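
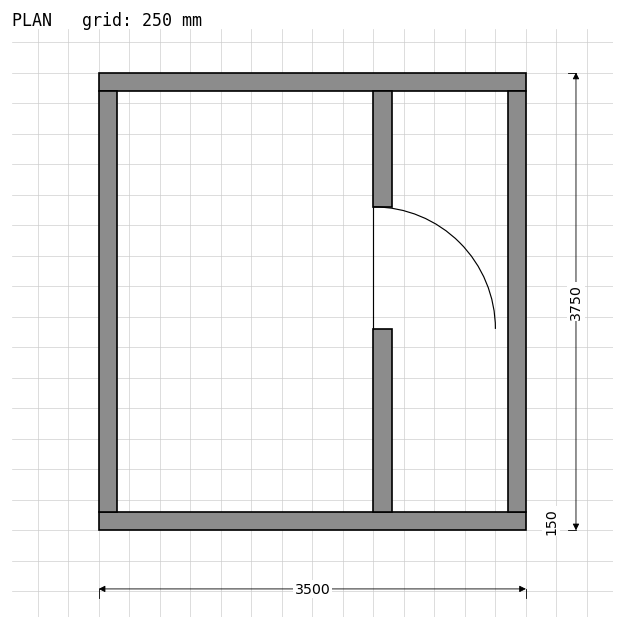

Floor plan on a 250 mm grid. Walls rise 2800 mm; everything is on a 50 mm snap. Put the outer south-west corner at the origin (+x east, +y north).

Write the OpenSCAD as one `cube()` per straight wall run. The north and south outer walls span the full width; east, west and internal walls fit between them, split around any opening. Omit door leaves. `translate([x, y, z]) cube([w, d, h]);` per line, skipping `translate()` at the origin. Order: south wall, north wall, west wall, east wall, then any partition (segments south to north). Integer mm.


cube([3500, 150, 2800]);
translate([0, 3600, 0]) cube([3500, 150, 2800]);
translate([0, 150, 0]) cube([150, 3450, 2800]);
translate([3350, 150, 0]) cube([150, 3450, 2800]);
translate([2250, 150, 0]) cube([150, 1500, 2800]);
translate([2250, 2650, 0]) cube([150, 950, 2800]);


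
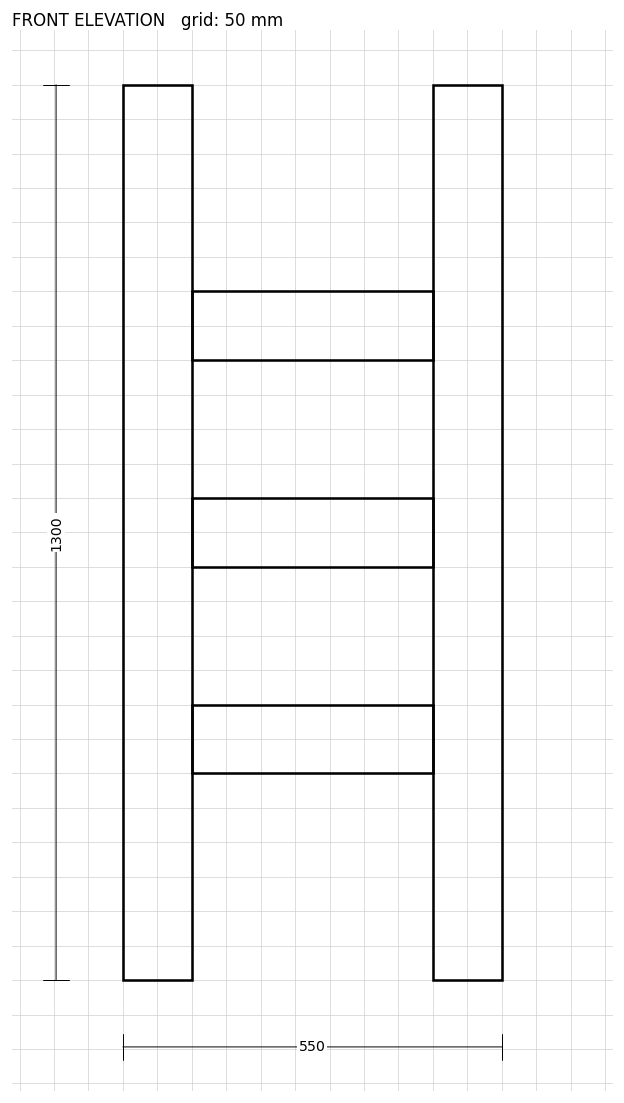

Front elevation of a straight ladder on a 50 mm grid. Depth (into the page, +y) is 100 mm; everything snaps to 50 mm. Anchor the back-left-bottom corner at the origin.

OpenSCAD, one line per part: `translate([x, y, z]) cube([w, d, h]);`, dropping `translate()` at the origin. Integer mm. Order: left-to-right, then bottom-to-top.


cube([100, 100, 1300]);
translate([100, 0, 300]) cube([350, 100, 100]);
translate([100, 0, 600]) cube([350, 100, 100]);
translate([100, 0, 900]) cube([350, 100, 100]);
translate([450, 0, 0]) cube([100, 100, 1300]);


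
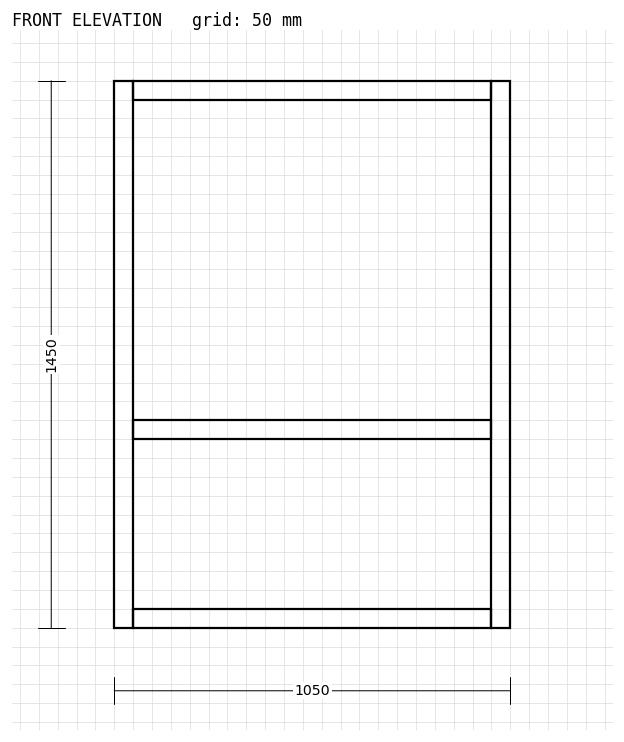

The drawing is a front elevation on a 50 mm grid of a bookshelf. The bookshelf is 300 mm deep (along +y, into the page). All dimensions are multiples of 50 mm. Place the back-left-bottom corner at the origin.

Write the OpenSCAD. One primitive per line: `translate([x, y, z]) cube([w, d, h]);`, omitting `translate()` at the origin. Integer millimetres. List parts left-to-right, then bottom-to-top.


cube([50, 300, 1450]);
translate([50, 0, 0]) cube([950, 300, 50]);
translate([50, 0, 500]) cube([950, 300, 50]);
translate([50, 0, 1400]) cube([950, 300, 50]);
translate([1000, 0, 0]) cube([50, 300, 1450]);


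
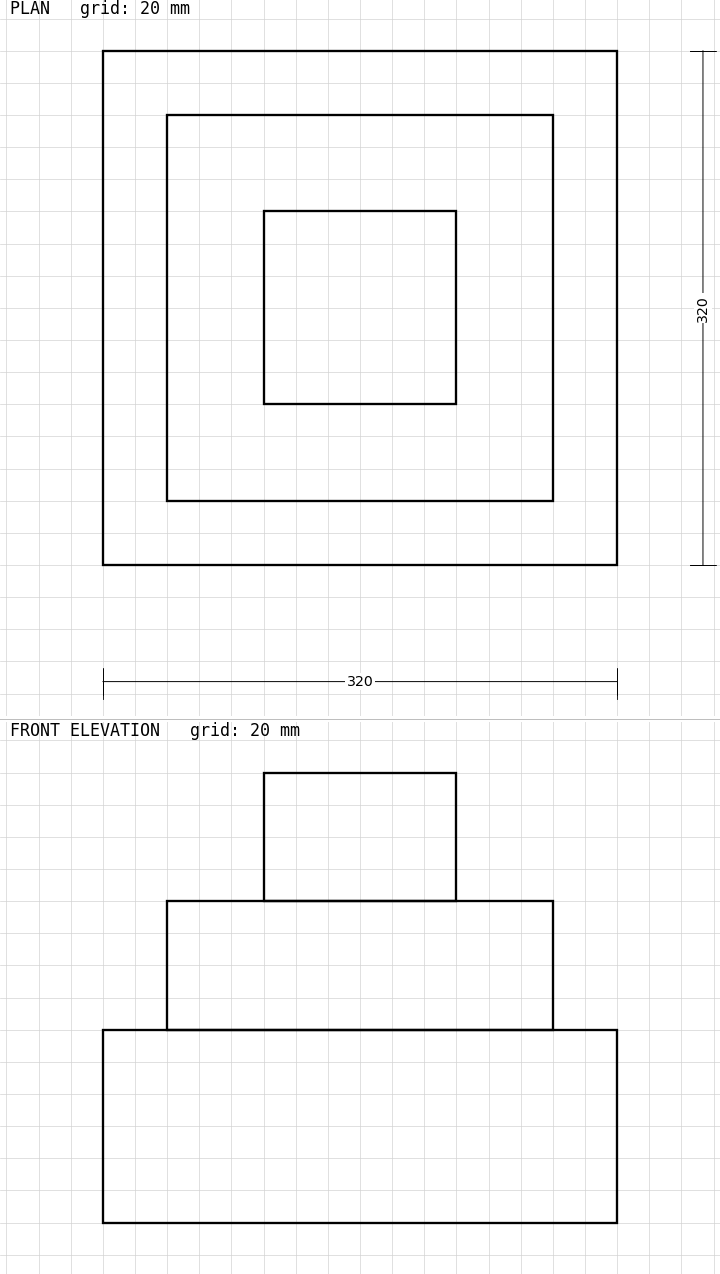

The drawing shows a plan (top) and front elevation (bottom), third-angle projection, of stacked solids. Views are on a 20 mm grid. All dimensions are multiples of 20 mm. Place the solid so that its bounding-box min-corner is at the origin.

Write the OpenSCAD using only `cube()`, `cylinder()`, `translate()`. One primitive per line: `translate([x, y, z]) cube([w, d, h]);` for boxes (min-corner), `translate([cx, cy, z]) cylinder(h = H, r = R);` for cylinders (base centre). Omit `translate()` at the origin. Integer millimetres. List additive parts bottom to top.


cube([320, 320, 120]);
translate([40, 40, 120]) cube([240, 240, 80]);
translate([100, 100, 200]) cube([120, 120, 80]);


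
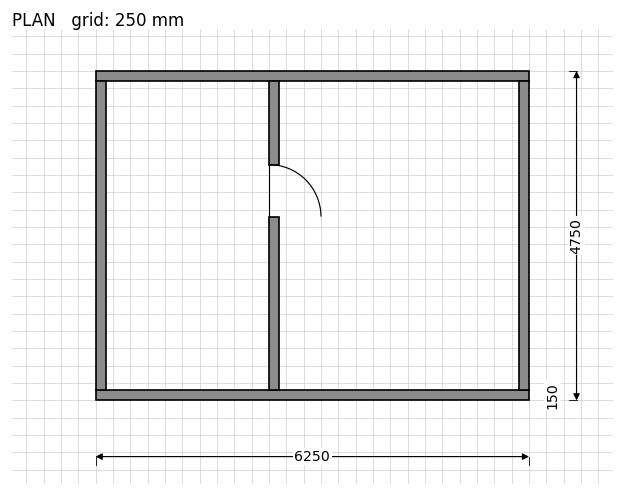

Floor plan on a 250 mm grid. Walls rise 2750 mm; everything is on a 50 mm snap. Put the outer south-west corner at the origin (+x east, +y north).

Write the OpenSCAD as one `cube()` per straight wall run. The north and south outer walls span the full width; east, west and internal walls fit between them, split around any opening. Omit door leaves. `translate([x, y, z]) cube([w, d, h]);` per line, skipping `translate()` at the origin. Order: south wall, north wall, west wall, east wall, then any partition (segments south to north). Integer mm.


cube([6250, 150, 2750]);
translate([0, 4600, 0]) cube([6250, 150, 2750]);
translate([0, 150, 0]) cube([150, 4450, 2750]);
translate([6100, 150, 0]) cube([150, 4450, 2750]);
translate([2500, 150, 0]) cube([150, 2500, 2750]);
translate([2500, 3400, 0]) cube([150, 1200, 2750]);


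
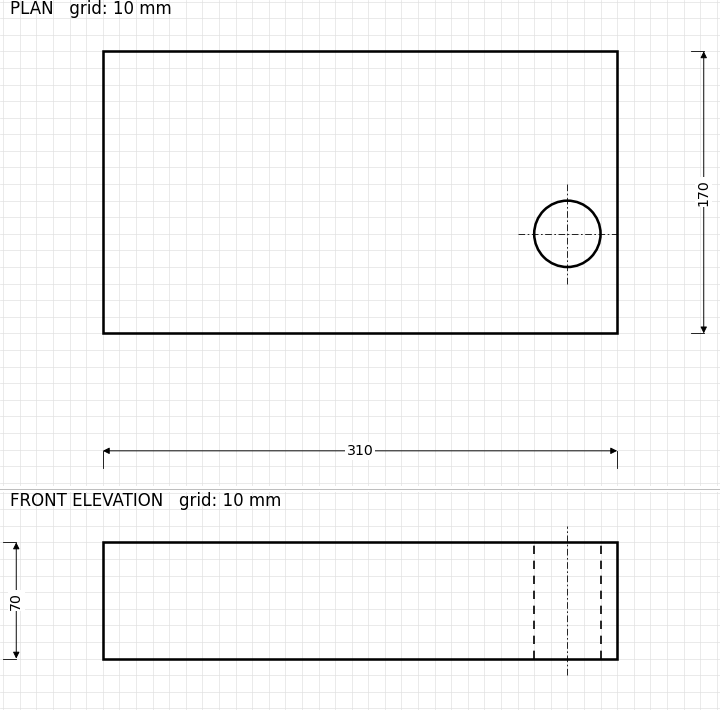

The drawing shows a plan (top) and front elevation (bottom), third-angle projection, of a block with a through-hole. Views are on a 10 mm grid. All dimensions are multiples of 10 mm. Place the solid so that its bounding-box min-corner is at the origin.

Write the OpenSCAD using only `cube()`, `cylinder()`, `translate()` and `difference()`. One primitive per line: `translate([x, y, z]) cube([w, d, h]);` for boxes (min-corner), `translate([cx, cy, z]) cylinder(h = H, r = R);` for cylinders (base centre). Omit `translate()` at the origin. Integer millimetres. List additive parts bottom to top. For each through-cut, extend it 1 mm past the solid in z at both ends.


difference() {
  cube([310, 170, 70]);
  translate([280, 60, -1]) cylinder(h = 72, r = 20);
}


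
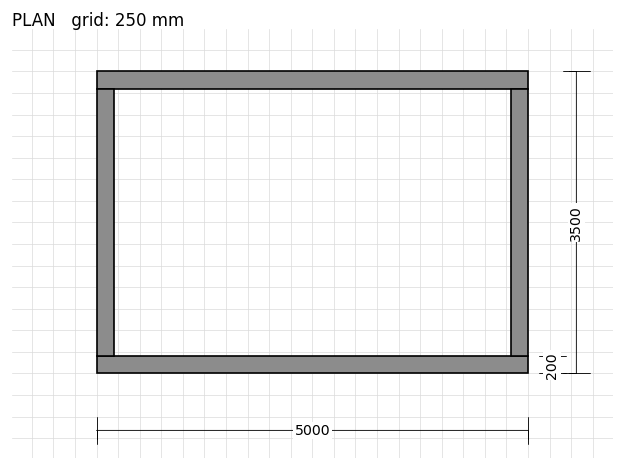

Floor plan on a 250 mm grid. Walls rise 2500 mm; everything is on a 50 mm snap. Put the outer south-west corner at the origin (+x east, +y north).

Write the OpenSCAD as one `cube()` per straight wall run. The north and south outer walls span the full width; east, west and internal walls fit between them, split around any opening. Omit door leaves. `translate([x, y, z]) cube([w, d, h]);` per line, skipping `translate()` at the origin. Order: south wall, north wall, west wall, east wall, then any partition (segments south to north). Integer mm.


cube([5000, 200, 2500]);
translate([0, 3300, 0]) cube([5000, 200, 2500]);
translate([0, 200, 0]) cube([200, 3100, 2500]);
translate([4800, 200, 0]) cube([200, 3100, 2500]);


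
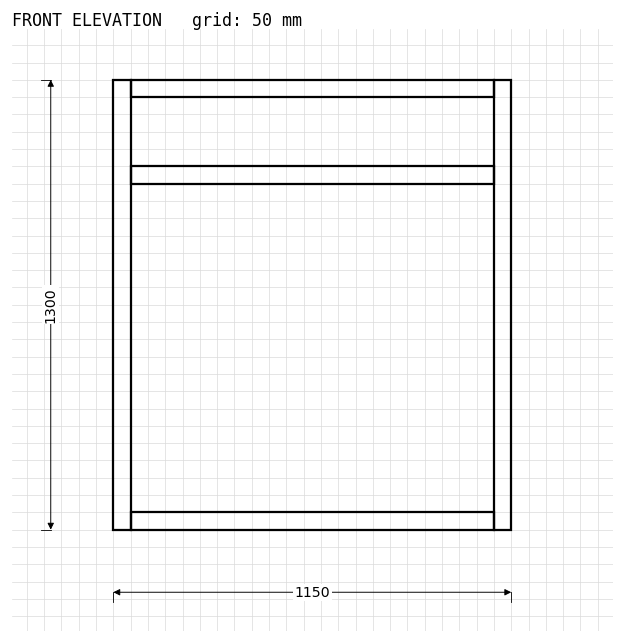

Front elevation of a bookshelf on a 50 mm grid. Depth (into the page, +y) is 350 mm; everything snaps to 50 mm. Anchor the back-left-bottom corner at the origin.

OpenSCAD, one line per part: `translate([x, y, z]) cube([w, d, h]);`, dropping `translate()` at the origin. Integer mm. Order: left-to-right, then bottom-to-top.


cube([50, 350, 1300]);
translate([50, 0, 0]) cube([1050, 350, 50]);
translate([50, 0, 1000]) cube([1050, 350, 50]);
translate([50, 0, 1250]) cube([1050, 350, 50]);
translate([1100, 0, 0]) cube([50, 350, 1300]);


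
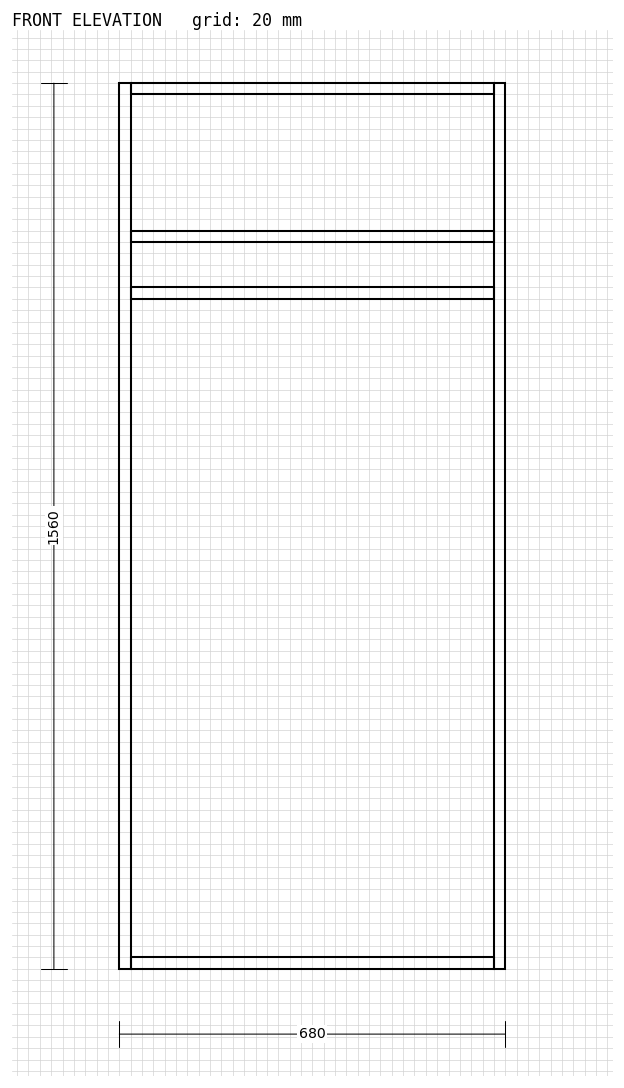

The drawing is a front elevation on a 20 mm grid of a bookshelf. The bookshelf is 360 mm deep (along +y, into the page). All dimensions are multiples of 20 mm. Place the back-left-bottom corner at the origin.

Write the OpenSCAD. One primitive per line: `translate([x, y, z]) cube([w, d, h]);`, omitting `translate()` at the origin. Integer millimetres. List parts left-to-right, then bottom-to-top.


cube([20, 360, 1560]);
translate([20, 0, 0]) cube([640, 360, 20]);
translate([20, 0, 1180]) cube([640, 360, 20]);
translate([20, 0, 1280]) cube([640, 360, 20]);
translate([20, 0, 1540]) cube([640, 360, 20]);
translate([660, 0, 0]) cube([20, 360, 1560]);


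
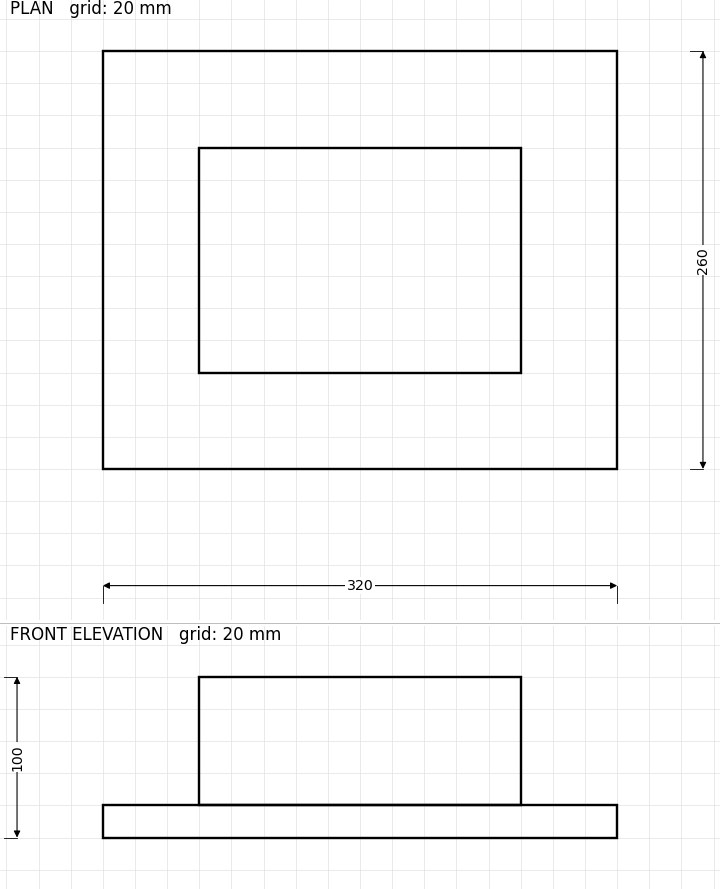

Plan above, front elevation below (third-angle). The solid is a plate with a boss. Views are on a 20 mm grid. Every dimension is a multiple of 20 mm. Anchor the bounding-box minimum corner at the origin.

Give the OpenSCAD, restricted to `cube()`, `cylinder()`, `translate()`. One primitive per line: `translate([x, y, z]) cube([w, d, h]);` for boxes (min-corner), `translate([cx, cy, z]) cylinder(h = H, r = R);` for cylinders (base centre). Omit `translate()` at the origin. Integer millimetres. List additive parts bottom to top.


cube([320, 260, 20]);
translate([60, 60, 20]) cube([200, 140, 80]);


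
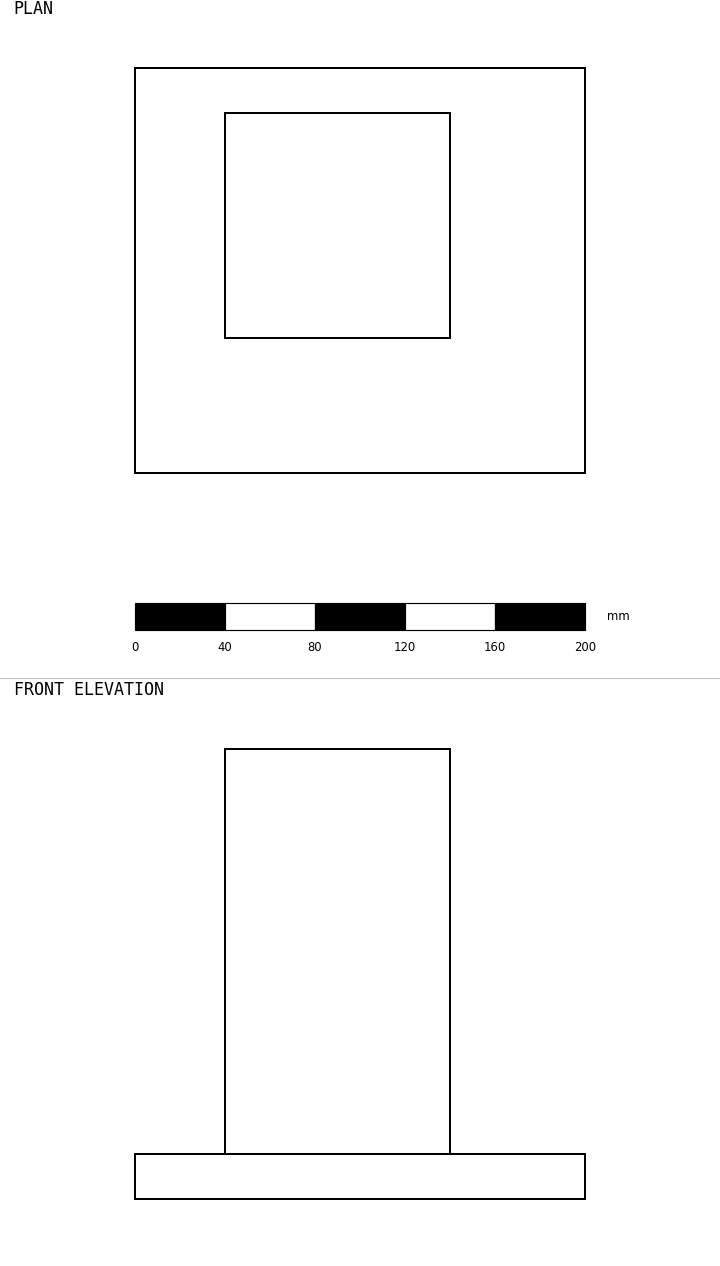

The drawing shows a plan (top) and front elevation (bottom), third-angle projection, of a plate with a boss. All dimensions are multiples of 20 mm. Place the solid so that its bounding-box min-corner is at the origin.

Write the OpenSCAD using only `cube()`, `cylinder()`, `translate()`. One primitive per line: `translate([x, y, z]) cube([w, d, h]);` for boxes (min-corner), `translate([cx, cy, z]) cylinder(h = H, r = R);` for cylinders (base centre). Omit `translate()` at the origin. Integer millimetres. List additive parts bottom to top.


cube([200, 180, 20]);
translate([40, 60, 20]) cube([100, 100, 180]);


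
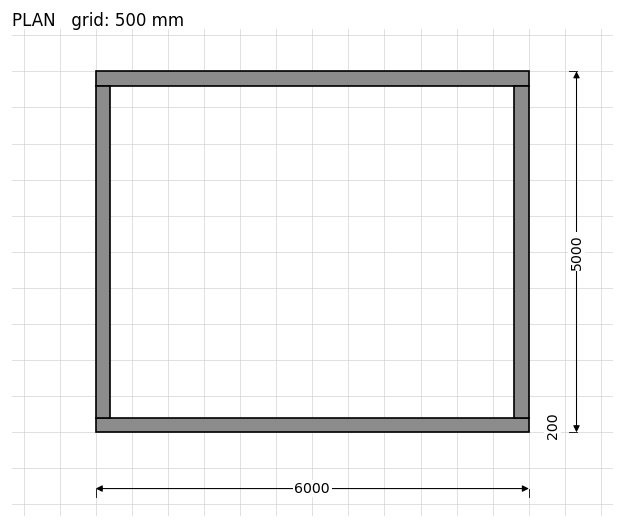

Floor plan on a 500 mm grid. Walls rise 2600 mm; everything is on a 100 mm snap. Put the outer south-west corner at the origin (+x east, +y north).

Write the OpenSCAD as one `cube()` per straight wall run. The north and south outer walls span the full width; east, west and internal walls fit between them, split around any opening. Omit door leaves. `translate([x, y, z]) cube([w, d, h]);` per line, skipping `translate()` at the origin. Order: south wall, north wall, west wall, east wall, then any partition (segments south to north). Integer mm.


cube([6000, 200, 2600]);
translate([0, 4800, 0]) cube([6000, 200, 2600]);
translate([0, 200, 0]) cube([200, 4600, 2600]);
translate([5800, 200, 0]) cube([200, 4600, 2600]);


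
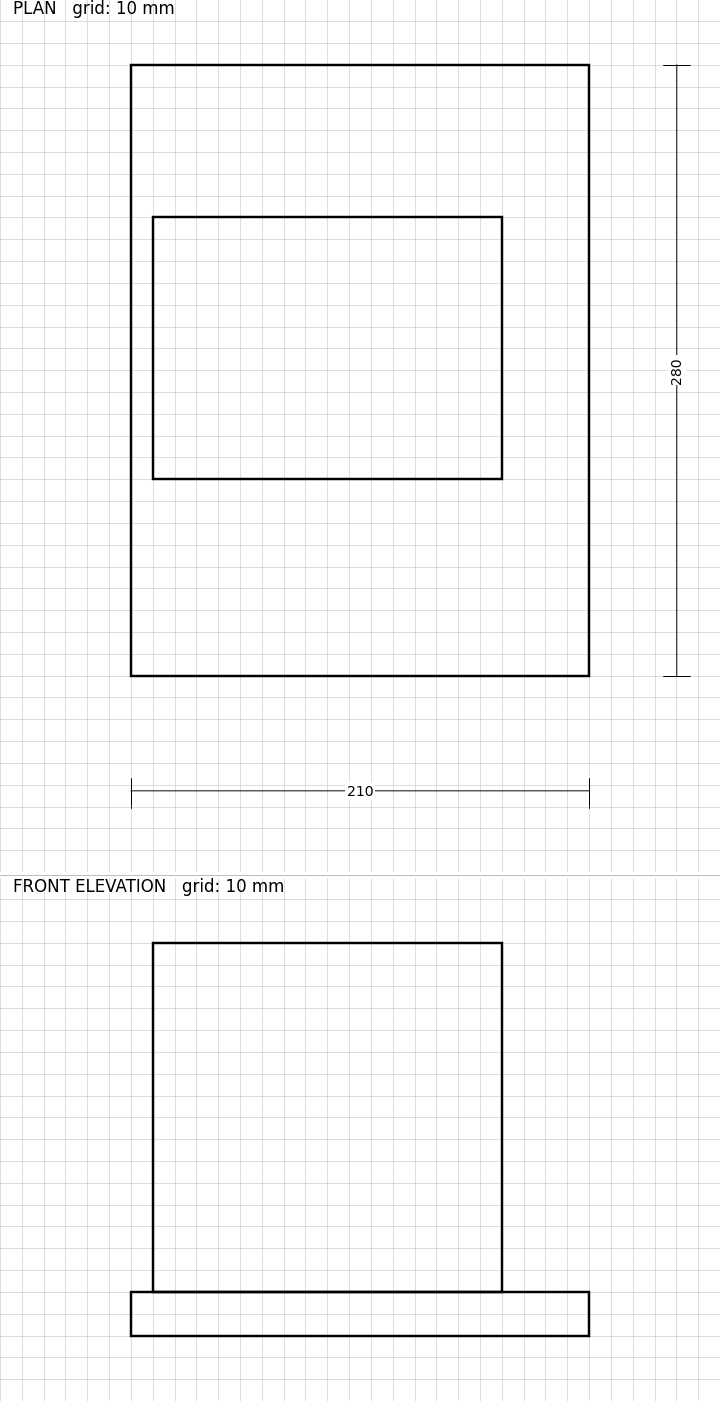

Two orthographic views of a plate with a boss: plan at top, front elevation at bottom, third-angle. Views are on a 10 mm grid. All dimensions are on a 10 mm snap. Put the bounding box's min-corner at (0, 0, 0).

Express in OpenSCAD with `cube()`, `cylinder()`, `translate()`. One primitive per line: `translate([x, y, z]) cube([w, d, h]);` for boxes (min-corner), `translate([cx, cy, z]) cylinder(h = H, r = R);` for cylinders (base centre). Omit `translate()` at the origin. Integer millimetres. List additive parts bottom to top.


cube([210, 280, 20]);
translate([10, 90, 20]) cube([160, 120, 160]);


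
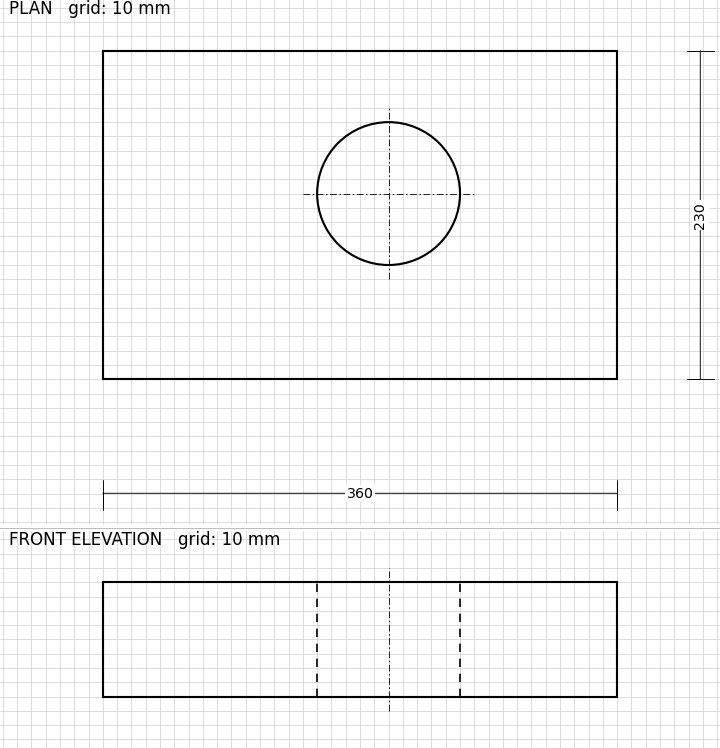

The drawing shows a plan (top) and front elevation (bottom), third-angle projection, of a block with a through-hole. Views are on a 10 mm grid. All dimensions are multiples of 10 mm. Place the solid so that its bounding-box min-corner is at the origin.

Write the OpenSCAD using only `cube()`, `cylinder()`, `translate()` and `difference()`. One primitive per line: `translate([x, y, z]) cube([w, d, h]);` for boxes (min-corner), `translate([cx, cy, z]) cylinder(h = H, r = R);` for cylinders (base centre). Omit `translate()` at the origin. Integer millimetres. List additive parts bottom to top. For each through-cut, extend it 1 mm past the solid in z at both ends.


difference() {
  cube([360, 230, 80]);
  translate([200, 130, -1]) cylinder(h = 82, r = 50);
}


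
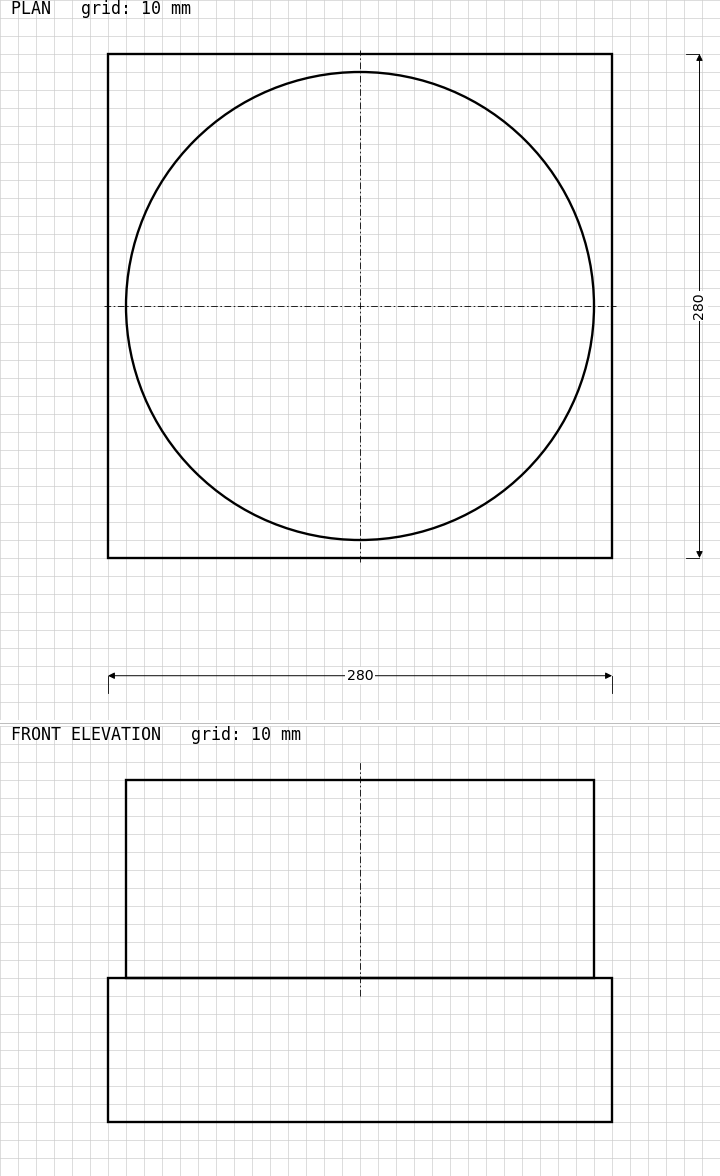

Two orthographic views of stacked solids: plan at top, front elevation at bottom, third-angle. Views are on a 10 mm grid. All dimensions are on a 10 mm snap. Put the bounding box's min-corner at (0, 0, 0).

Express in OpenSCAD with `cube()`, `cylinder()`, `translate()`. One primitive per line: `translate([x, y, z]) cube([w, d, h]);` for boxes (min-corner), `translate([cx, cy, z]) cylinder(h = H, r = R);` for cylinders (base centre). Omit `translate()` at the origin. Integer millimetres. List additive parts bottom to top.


cube([280, 280, 80]);
translate([140, 140, 80]) cylinder(h = 110, r = 130);


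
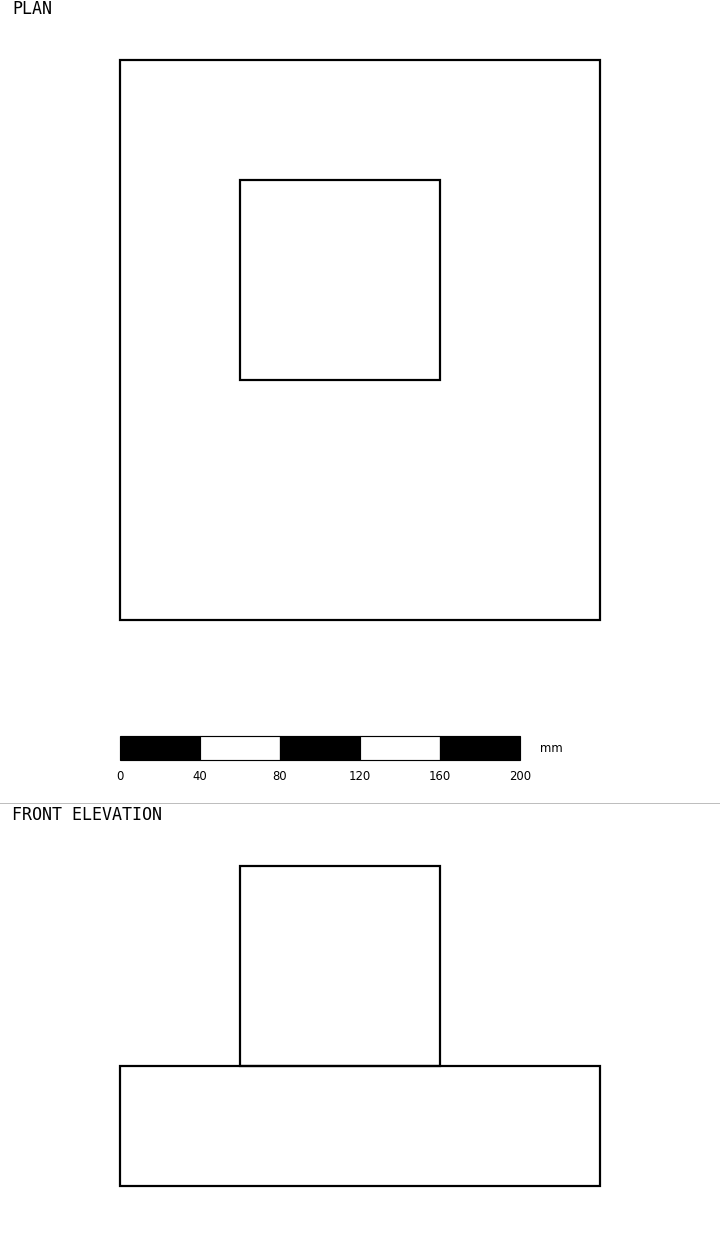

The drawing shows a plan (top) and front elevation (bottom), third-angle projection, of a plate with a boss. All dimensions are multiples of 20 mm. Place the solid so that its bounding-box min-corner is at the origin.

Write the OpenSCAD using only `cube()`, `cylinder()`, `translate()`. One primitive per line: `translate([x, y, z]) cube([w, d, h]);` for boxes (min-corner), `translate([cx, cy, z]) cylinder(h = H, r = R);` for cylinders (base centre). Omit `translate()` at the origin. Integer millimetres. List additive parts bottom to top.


cube([240, 280, 60]);
translate([60, 120, 60]) cube([100, 100, 100]);


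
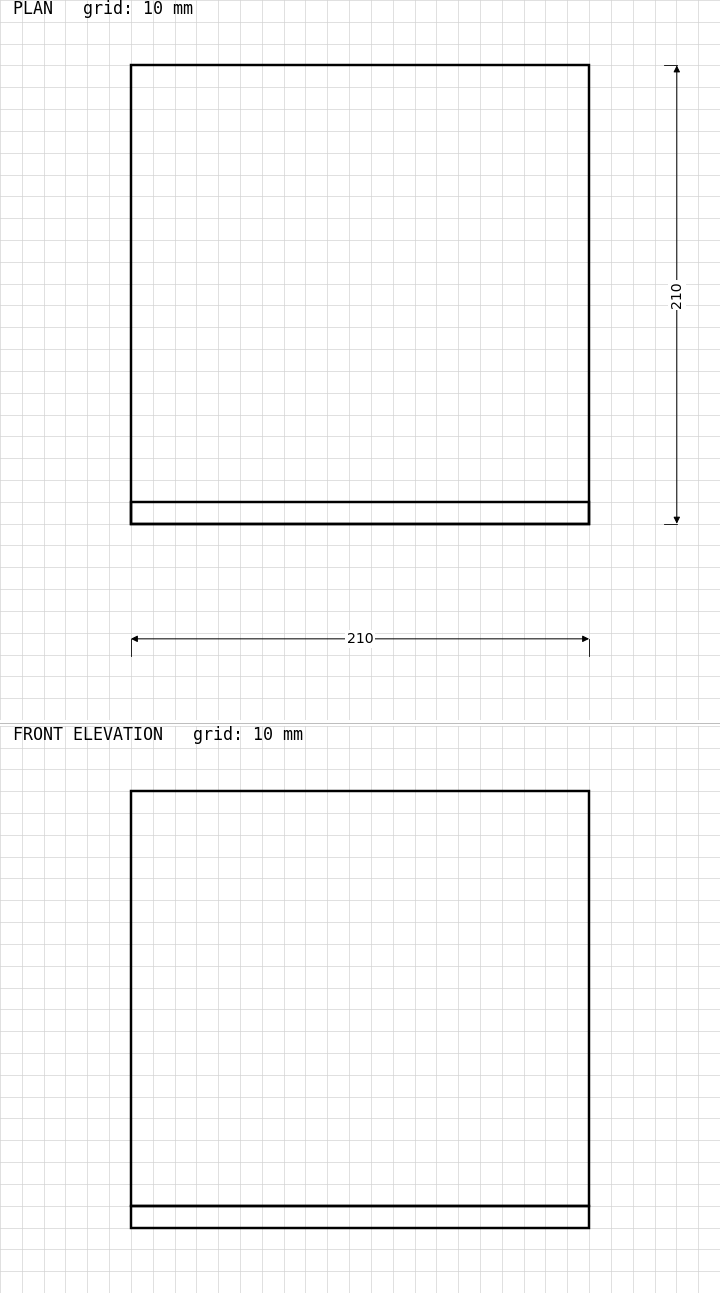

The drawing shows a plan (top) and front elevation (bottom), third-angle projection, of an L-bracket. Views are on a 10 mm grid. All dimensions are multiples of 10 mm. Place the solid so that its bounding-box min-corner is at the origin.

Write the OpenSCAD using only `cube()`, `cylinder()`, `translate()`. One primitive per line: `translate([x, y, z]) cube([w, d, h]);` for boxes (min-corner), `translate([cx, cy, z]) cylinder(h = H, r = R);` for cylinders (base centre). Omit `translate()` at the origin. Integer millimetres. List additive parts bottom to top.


cube([210, 210, 10]);
translate([0, 0, 10]) cube([210, 10, 190]);


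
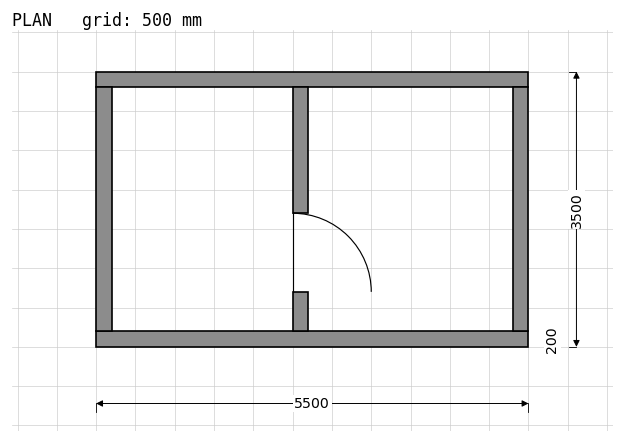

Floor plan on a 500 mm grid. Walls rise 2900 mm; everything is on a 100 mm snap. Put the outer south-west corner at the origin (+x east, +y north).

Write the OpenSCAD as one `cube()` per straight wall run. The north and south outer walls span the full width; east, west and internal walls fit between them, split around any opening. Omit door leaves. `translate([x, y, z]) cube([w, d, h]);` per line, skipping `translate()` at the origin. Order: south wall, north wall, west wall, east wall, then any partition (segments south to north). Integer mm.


cube([5500, 200, 2900]);
translate([0, 3300, 0]) cube([5500, 200, 2900]);
translate([0, 200, 0]) cube([200, 3100, 2900]);
translate([5300, 200, 0]) cube([200, 3100, 2900]);
translate([2500, 200, 0]) cube([200, 500, 2900]);
translate([2500, 1700, 0]) cube([200, 1600, 2900]);


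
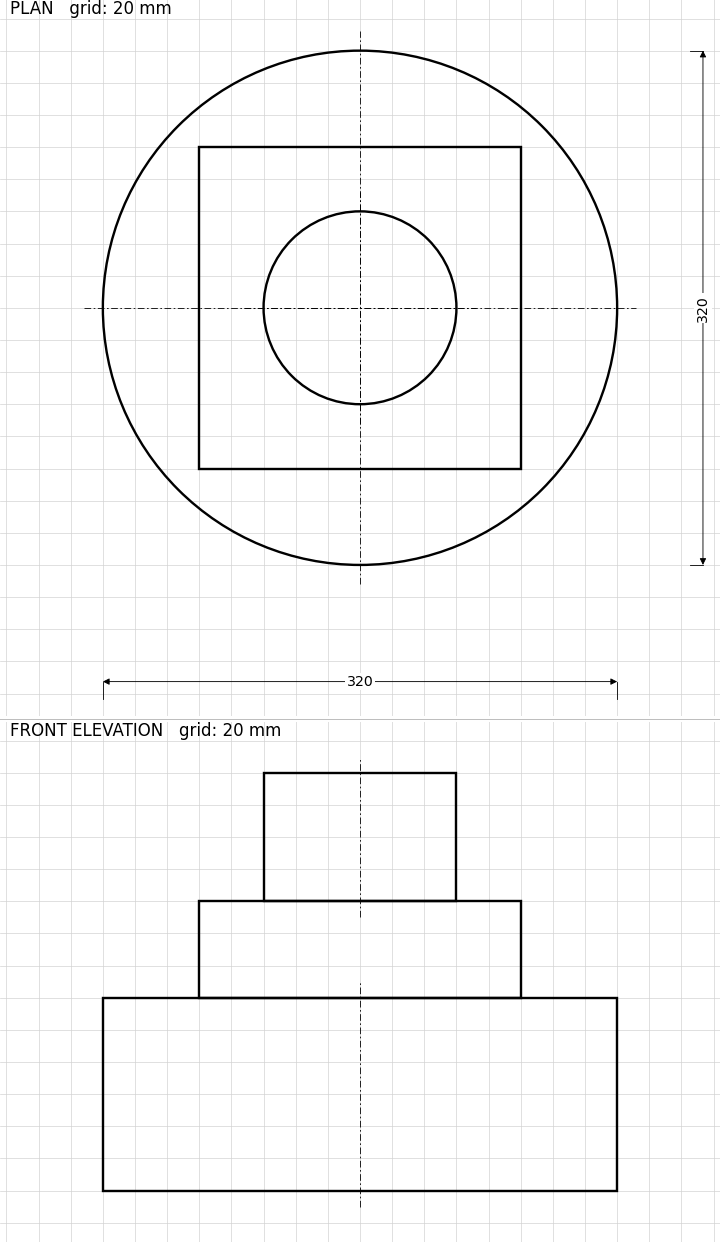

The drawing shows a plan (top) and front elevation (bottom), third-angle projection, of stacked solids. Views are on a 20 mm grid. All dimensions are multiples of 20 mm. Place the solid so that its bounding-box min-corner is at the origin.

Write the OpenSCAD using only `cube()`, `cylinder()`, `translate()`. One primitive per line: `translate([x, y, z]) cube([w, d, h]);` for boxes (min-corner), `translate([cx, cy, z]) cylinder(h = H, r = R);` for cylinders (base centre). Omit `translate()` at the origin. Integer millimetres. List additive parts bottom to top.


translate([160, 160, 0]) cylinder(h = 120, r = 160);
translate([60, 60, 120]) cube([200, 200, 60]);
translate([160, 160, 180]) cylinder(h = 80, r = 60);


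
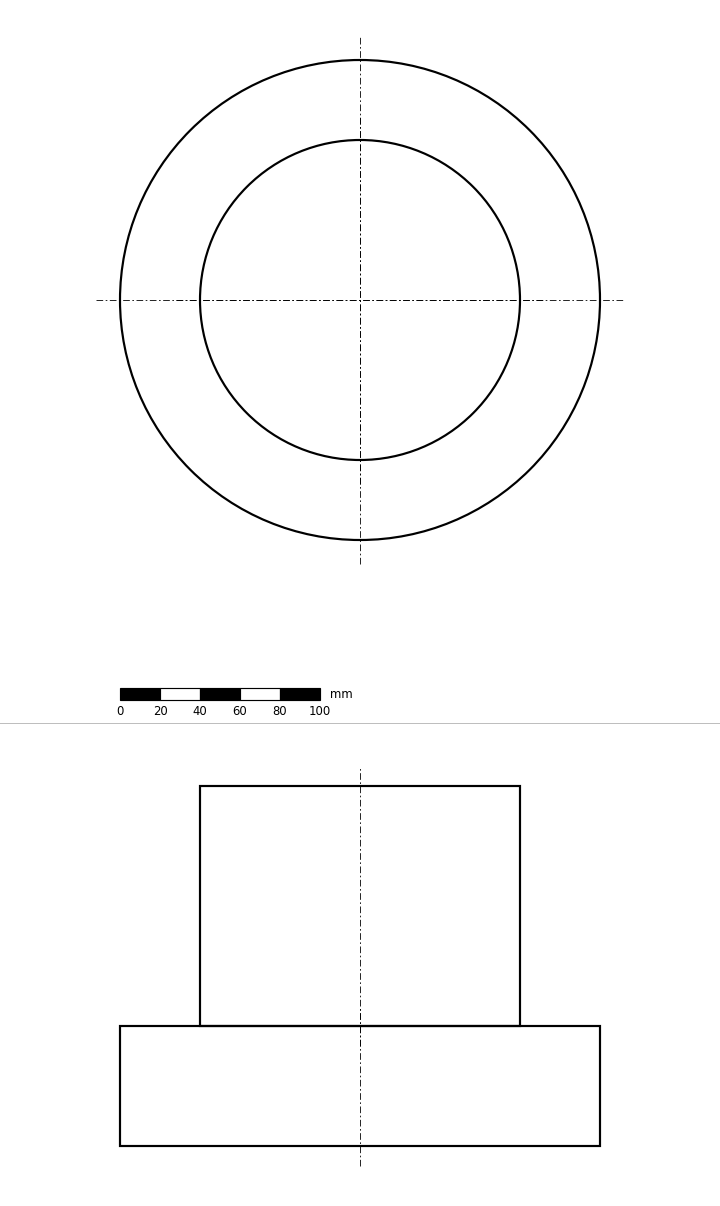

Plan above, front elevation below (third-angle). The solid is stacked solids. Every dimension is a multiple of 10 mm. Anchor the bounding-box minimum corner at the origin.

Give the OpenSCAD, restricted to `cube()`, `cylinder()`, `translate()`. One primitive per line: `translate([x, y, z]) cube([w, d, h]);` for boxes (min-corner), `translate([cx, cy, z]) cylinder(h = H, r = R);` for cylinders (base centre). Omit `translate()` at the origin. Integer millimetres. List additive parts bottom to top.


translate([120, 120, 0]) cylinder(h = 60, r = 120);
translate([120, 120, 60]) cylinder(h = 120, r = 80);


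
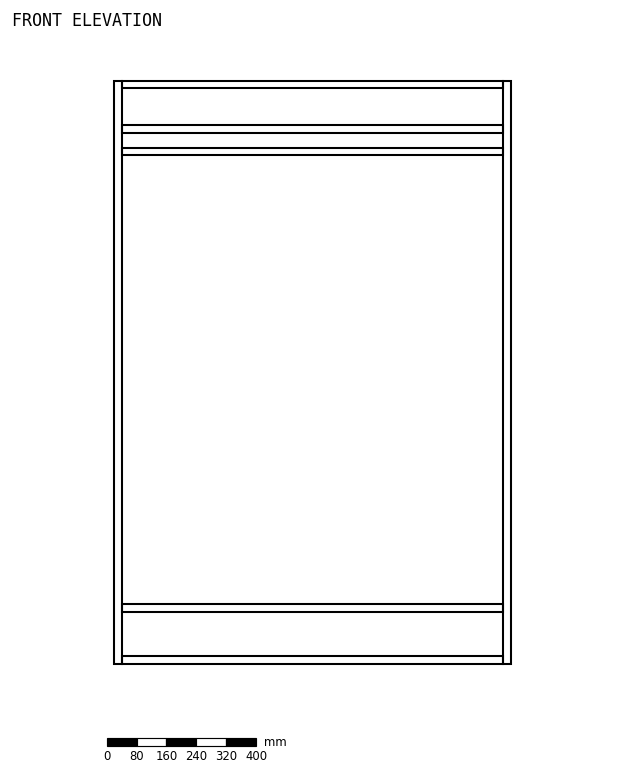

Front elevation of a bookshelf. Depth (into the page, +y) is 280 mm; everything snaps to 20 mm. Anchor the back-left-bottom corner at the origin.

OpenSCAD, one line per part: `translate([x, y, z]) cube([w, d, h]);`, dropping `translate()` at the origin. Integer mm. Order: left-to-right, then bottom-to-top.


cube([20, 280, 1560]);
translate([20, 0, 0]) cube([1020, 280, 20]);
translate([20, 0, 140]) cube([1020, 280, 20]);
translate([20, 0, 1360]) cube([1020, 280, 20]);
translate([20, 0, 1420]) cube([1020, 280, 20]);
translate([20, 0, 1540]) cube([1020, 280, 20]);
translate([1040, 0, 0]) cube([20, 280, 1560]);


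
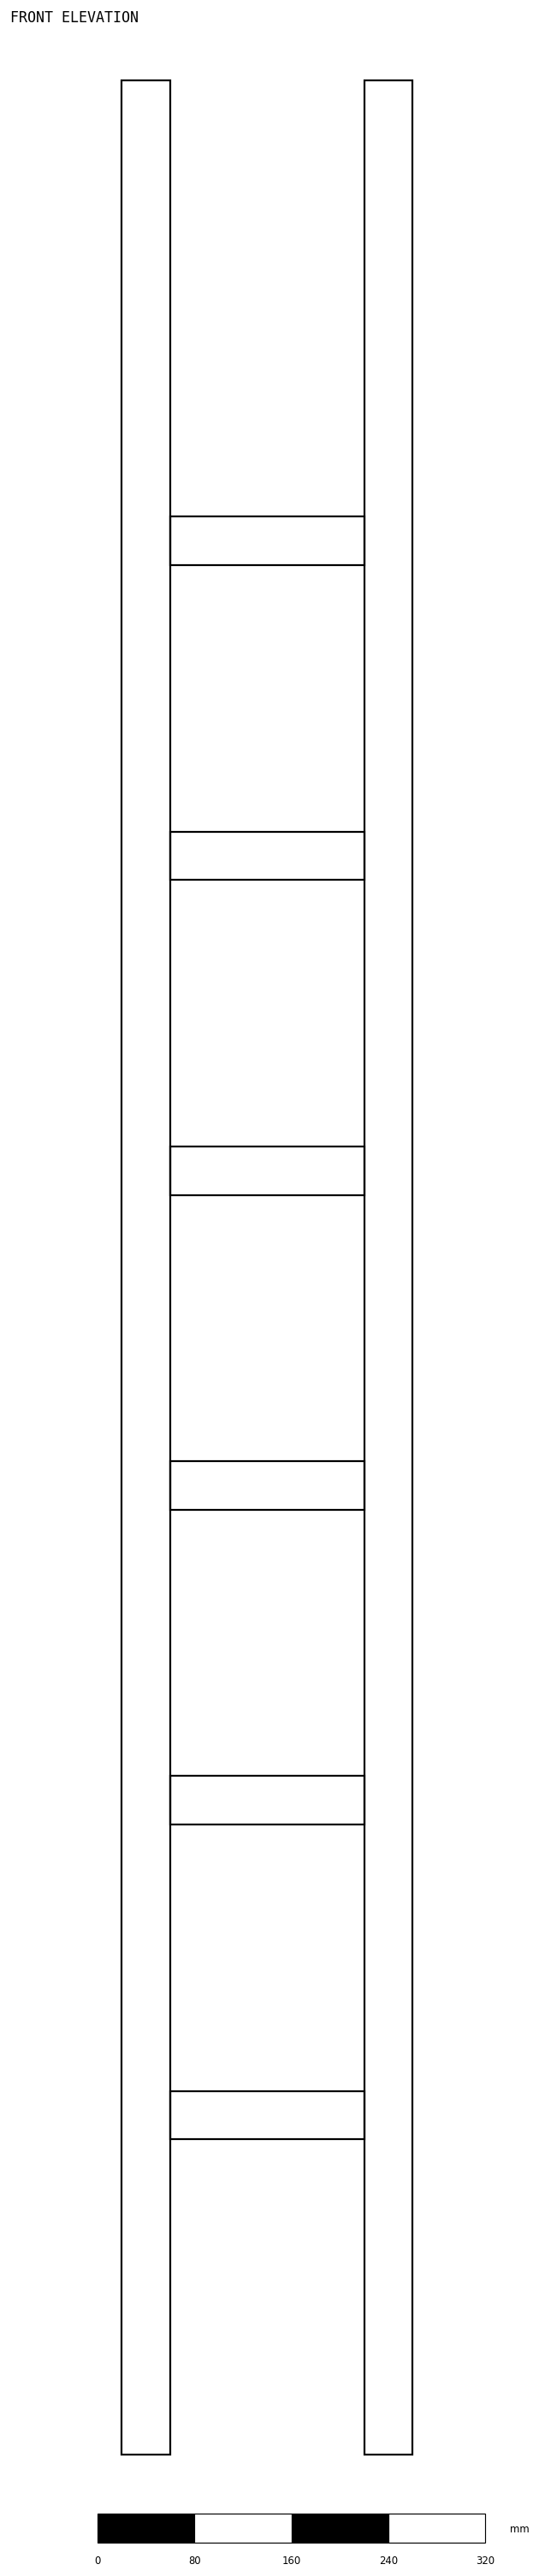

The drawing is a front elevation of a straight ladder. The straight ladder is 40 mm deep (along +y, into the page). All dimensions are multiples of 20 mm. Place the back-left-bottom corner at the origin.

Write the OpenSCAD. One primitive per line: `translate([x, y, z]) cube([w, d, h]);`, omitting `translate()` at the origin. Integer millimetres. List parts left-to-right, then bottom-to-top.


cube([40, 40, 1960]);
translate([40, 0, 260]) cube([160, 40, 40]);
translate([40, 0, 520]) cube([160, 40, 40]);
translate([40, 0, 780]) cube([160, 40, 40]);
translate([40, 0, 1040]) cube([160, 40, 40]);
translate([40, 0, 1300]) cube([160, 40, 40]);
translate([40, 0, 1560]) cube([160, 40, 40]);
translate([200, 0, 0]) cube([40, 40, 1960]);


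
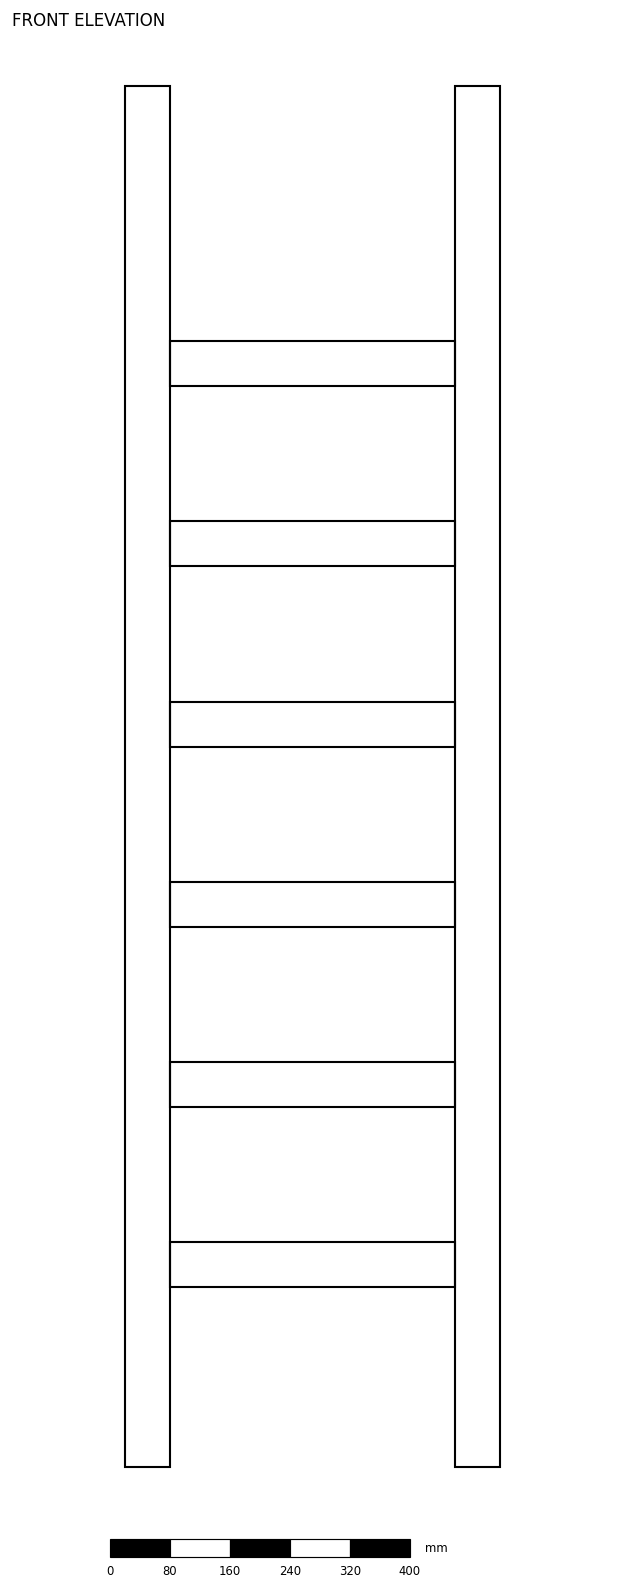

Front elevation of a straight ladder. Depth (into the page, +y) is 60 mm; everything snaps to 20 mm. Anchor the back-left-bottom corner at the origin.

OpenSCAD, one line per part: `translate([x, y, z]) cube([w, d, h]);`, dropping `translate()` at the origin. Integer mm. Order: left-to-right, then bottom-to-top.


cube([60, 60, 1840]);
translate([60, 0, 240]) cube([380, 60, 60]);
translate([60, 0, 480]) cube([380, 60, 60]);
translate([60, 0, 720]) cube([380, 60, 60]);
translate([60, 0, 960]) cube([380, 60, 60]);
translate([60, 0, 1200]) cube([380, 60, 60]);
translate([60, 0, 1440]) cube([380, 60, 60]);
translate([440, 0, 0]) cube([60, 60, 1840]);


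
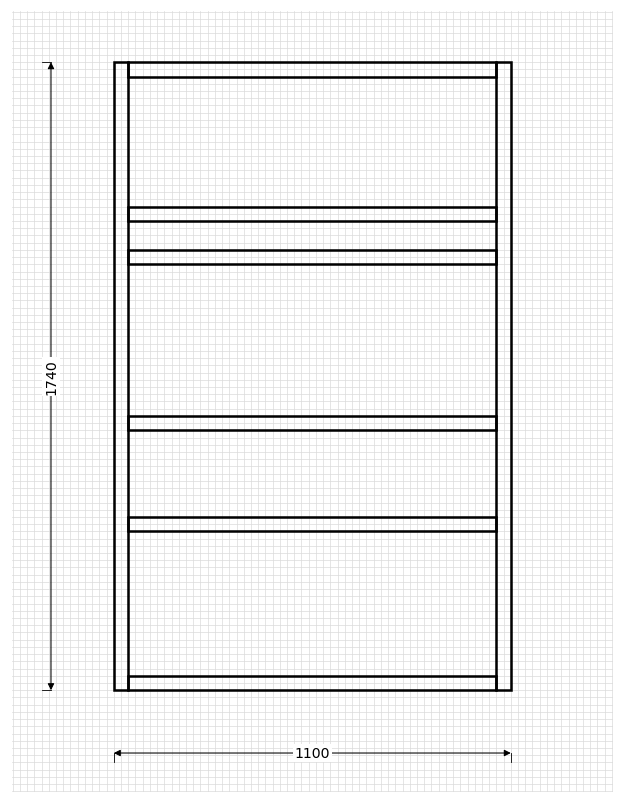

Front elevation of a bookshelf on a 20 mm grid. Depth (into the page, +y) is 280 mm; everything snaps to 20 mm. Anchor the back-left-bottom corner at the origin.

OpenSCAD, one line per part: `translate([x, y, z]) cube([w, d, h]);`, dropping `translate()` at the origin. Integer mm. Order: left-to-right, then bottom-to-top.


cube([40, 280, 1740]);
translate([40, 0, 0]) cube([1020, 280, 40]);
translate([40, 0, 440]) cube([1020, 280, 40]);
translate([40, 0, 720]) cube([1020, 280, 40]);
translate([40, 0, 1180]) cube([1020, 280, 40]);
translate([40, 0, 1300]) cube([1020, 280, 40]);
translate([40, 0, 1700]) cube([1020, 280, 40]);
translate([1060, 0, 0]) cube([40, 280, 1740]);


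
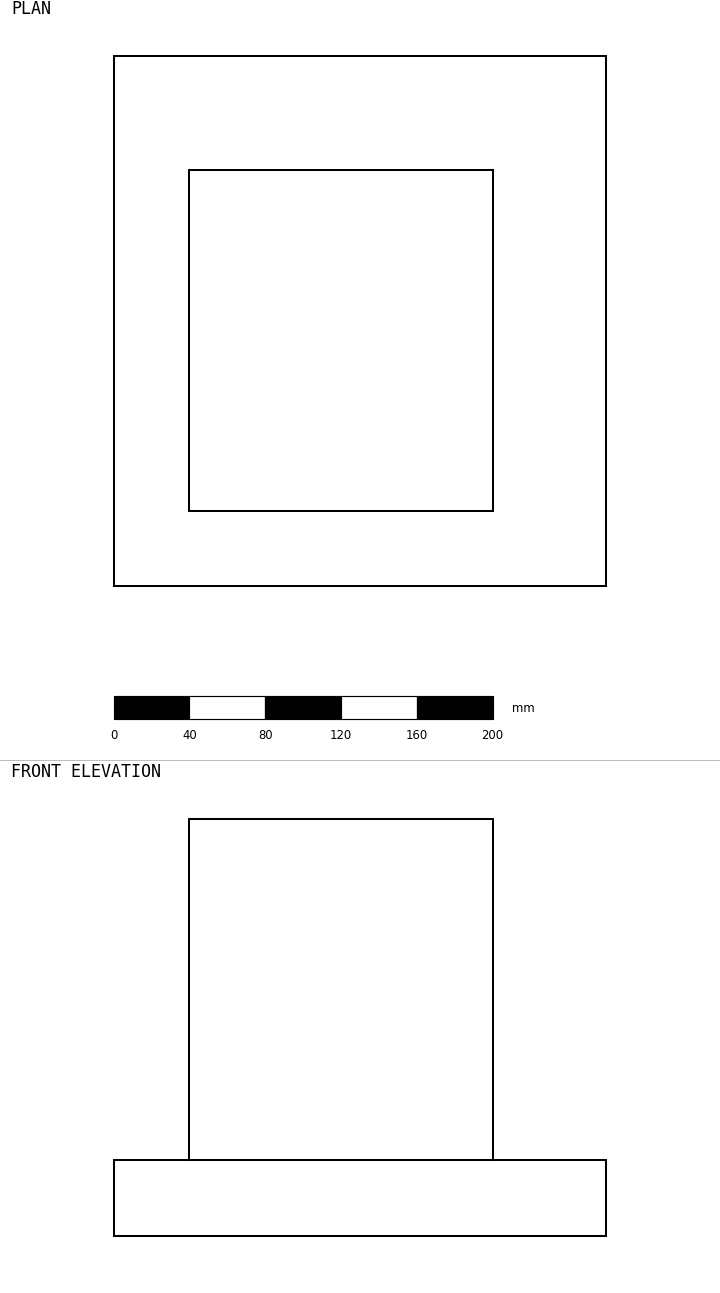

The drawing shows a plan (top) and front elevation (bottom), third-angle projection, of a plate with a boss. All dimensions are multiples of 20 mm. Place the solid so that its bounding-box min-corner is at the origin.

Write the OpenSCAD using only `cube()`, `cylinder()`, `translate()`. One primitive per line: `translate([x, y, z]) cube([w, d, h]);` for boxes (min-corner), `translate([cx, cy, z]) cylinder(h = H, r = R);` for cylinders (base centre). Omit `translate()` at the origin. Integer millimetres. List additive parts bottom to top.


cube([260, 280, 40]);
translate([40, 40, 40]) cube([160, 180, 180]);


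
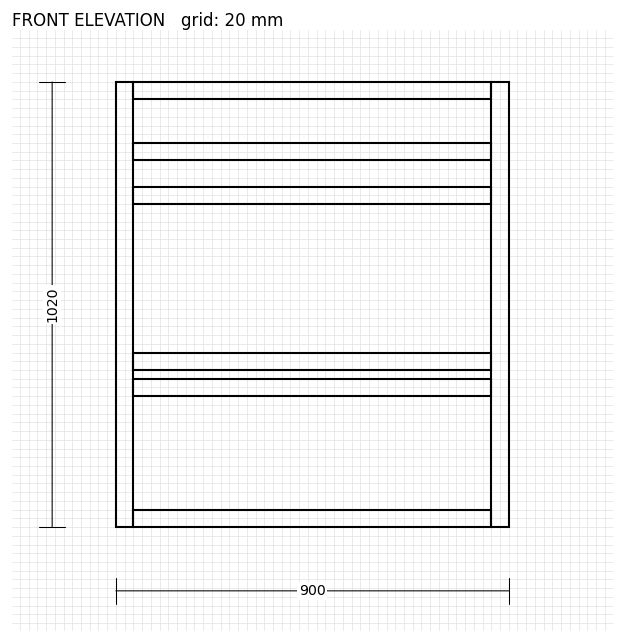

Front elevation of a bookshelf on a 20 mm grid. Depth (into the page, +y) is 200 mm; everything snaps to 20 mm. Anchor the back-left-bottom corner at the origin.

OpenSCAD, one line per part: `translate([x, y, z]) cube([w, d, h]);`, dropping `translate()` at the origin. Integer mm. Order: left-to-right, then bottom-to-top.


cube([40, 200, 1020]);
translate([40, 0, 0]) cube([820, 200, 40]);
translate([40, 0, 300]) cube([820, 200, 40]);
translate([40, 0, 360]) cube([820, 200, 40]);
translate([40, 0, 740]) cube([820, 200, 40]);
translate([40, 0, 840]) cube([820, 200, 40]);
translate([40, 0, 980]) cube([820, 200, 40]);
translate([860, 0, 0]) cube([40, 200, 1020]);


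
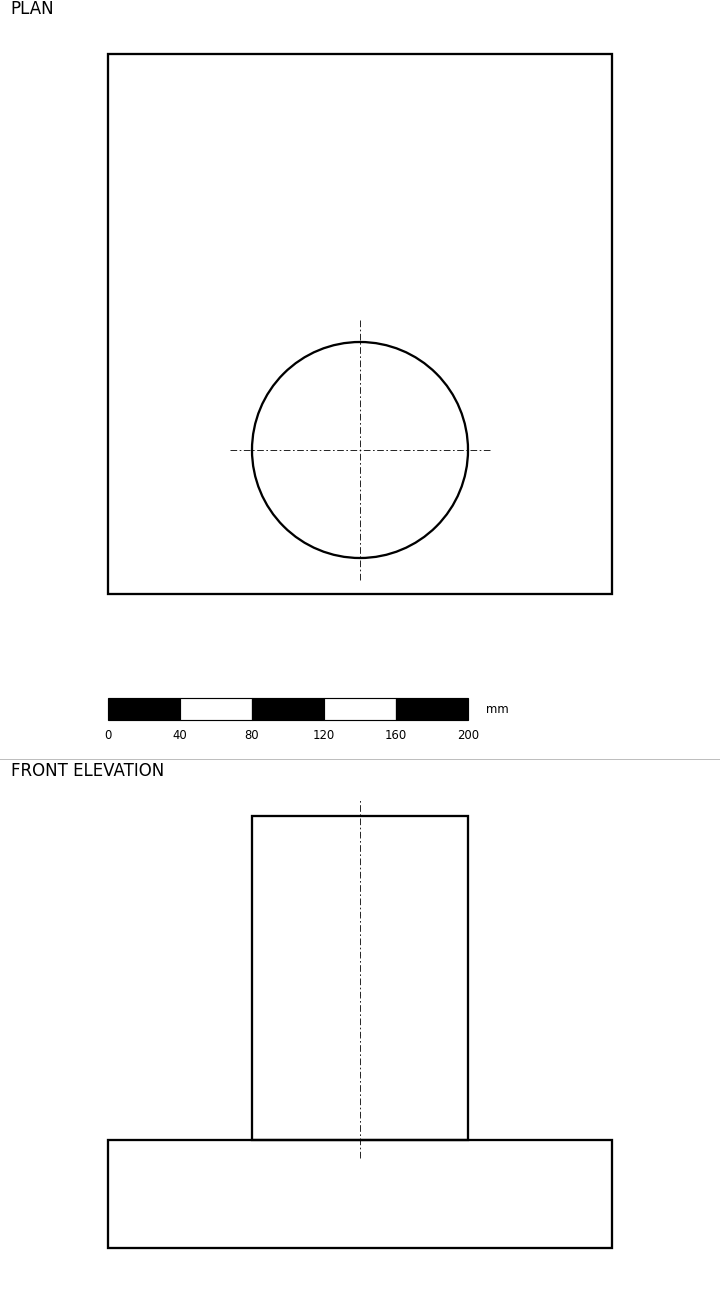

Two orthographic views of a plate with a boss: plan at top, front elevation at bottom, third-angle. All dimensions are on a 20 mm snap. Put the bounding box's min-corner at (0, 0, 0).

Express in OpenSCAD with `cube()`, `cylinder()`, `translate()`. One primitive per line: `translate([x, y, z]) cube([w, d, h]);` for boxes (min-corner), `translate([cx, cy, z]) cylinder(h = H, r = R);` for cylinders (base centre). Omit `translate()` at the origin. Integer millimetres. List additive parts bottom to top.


cube([280, 300, 60]);
translate([140, 80, 60]) cylinder(h = 180, r = 60);


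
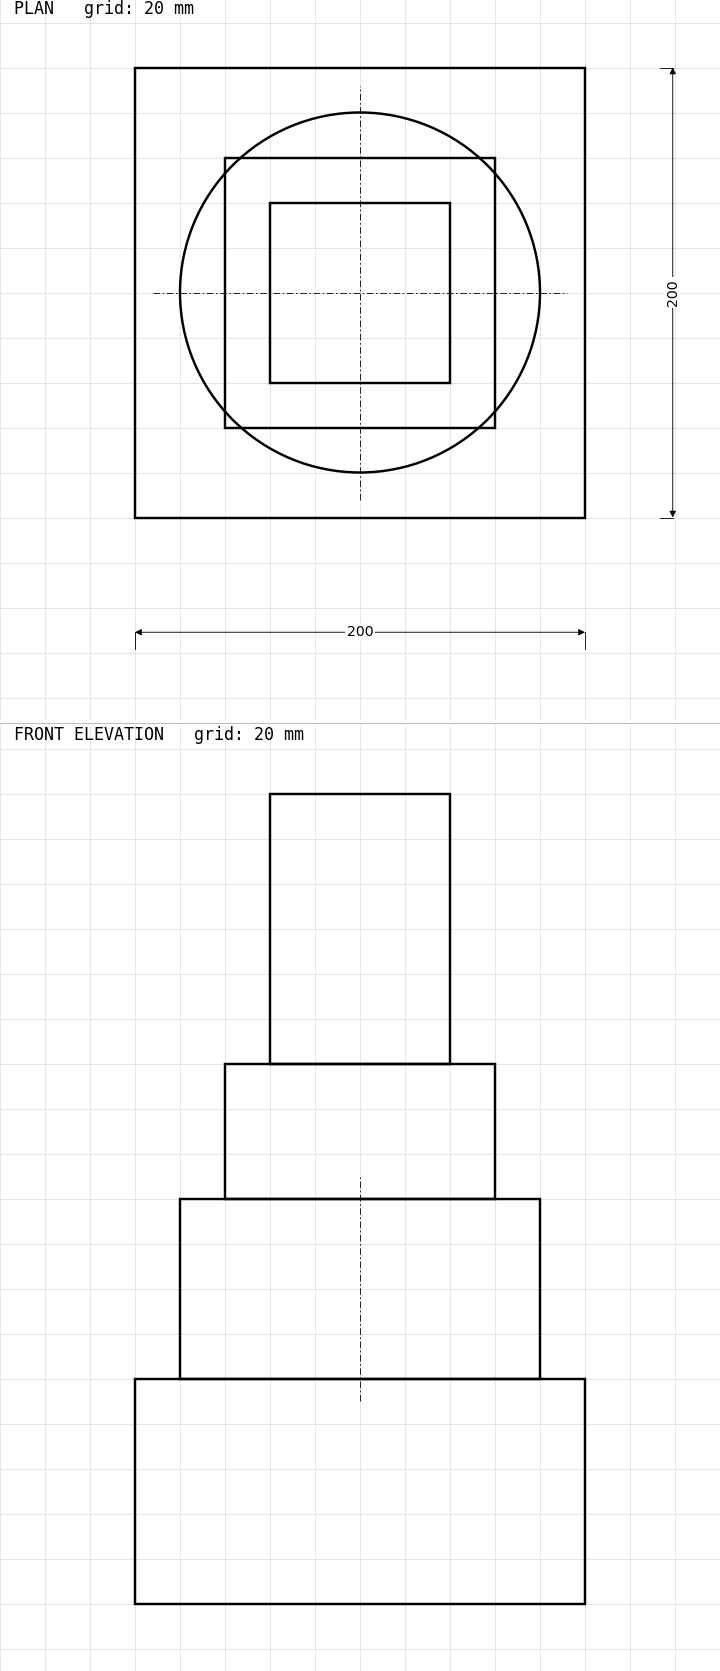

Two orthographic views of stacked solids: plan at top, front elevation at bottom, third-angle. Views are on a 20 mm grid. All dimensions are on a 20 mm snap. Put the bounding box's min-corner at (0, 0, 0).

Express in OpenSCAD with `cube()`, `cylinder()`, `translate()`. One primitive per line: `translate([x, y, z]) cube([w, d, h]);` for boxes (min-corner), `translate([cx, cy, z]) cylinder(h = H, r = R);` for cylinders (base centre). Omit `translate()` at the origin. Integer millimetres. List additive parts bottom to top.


cube([200, 200, 100]);
translate([100, 100, 100]) cylinder(h = 80, r = 80);
translate([40, 40, 180]) cube([120, 120, 60]);
translate([60, 60, 240]) cube([80, 80, 120]);


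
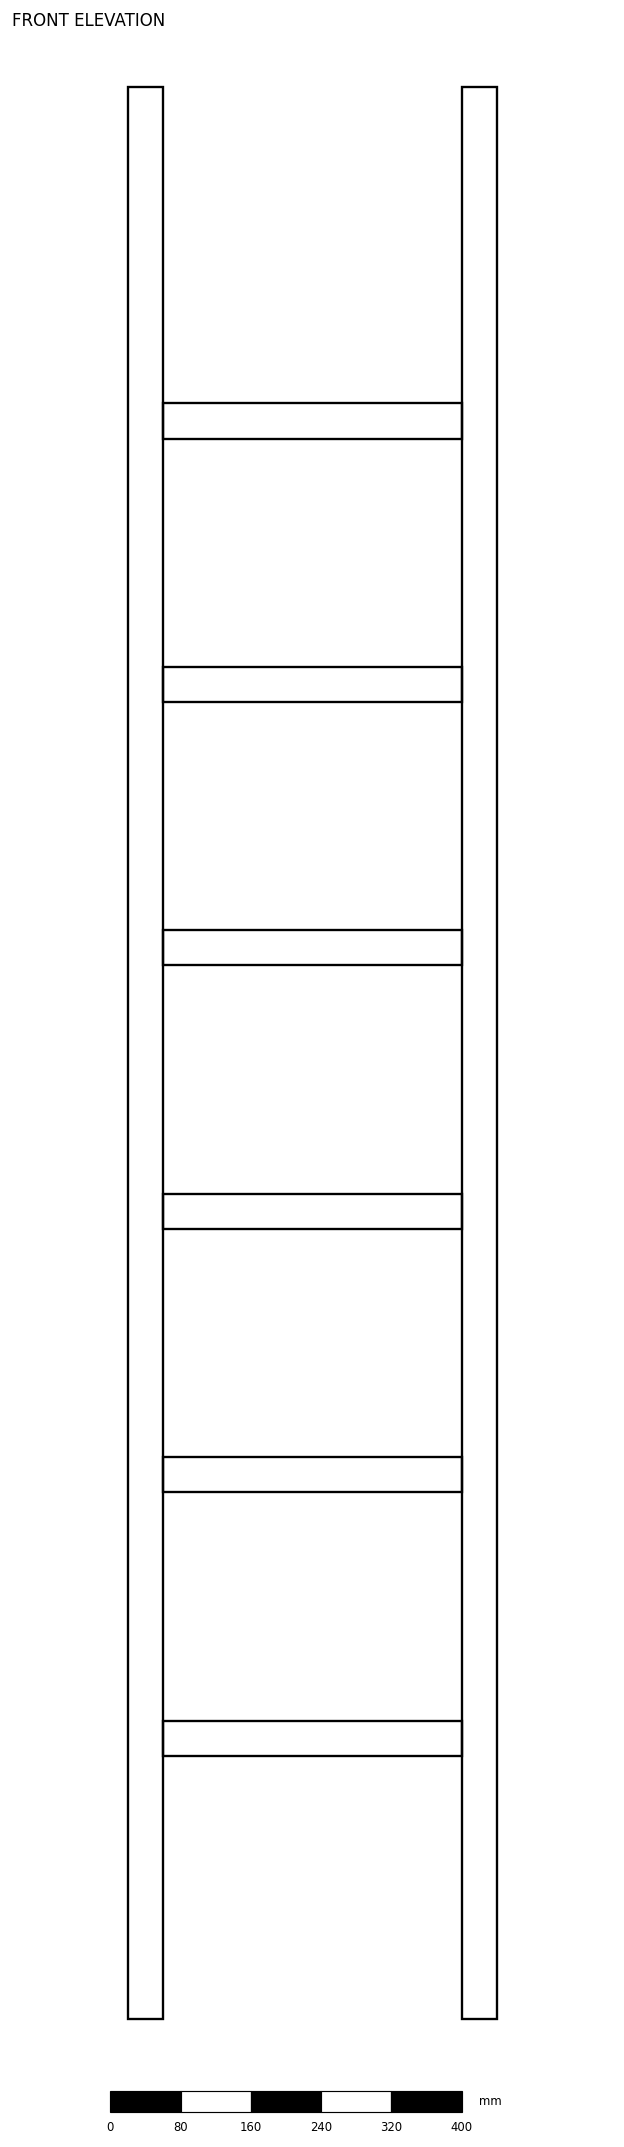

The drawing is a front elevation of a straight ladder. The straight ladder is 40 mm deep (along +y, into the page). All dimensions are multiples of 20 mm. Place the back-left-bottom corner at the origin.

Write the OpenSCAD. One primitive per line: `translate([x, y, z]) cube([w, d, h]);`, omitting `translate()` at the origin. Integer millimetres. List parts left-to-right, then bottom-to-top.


cube([40, 40, 2200]);
translate([40, 0, 300]) cube([340, 40, 40]);
translate([40, 0, 600]) cube([340, 40, 40]);
translate([40, 0, 900]) cube([340, 40, 40]);
translate([40, 0, 1200]) cube([340, 40, 40]);
translate([40, 0, 1500]) cube([340, 40, 40]);
translate([40, 0, 1800]) cube([340, 40, 40]);
translate([380, 0, 0]) cube([40, 40, 2200]);


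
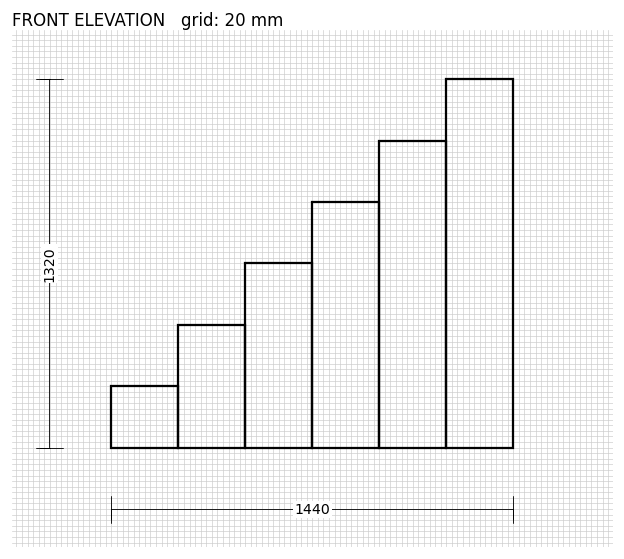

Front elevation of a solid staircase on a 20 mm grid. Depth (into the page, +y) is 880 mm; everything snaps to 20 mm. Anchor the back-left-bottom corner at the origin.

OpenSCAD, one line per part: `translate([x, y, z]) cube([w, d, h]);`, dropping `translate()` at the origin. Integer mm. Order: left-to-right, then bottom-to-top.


cube([240, 880, 220]);
translate([240, 0, 0]) cube([240, 880, 440]);
translate([480, 0, 0]) cube([240, 880, 660]);
translate([720, 0, 0]) cube([240, 880, 880]);
translate([960, 0, 0]) cube([240, 880, 1100]);
translate([1200, 0, 0]) cube([240, 880, 1320]);


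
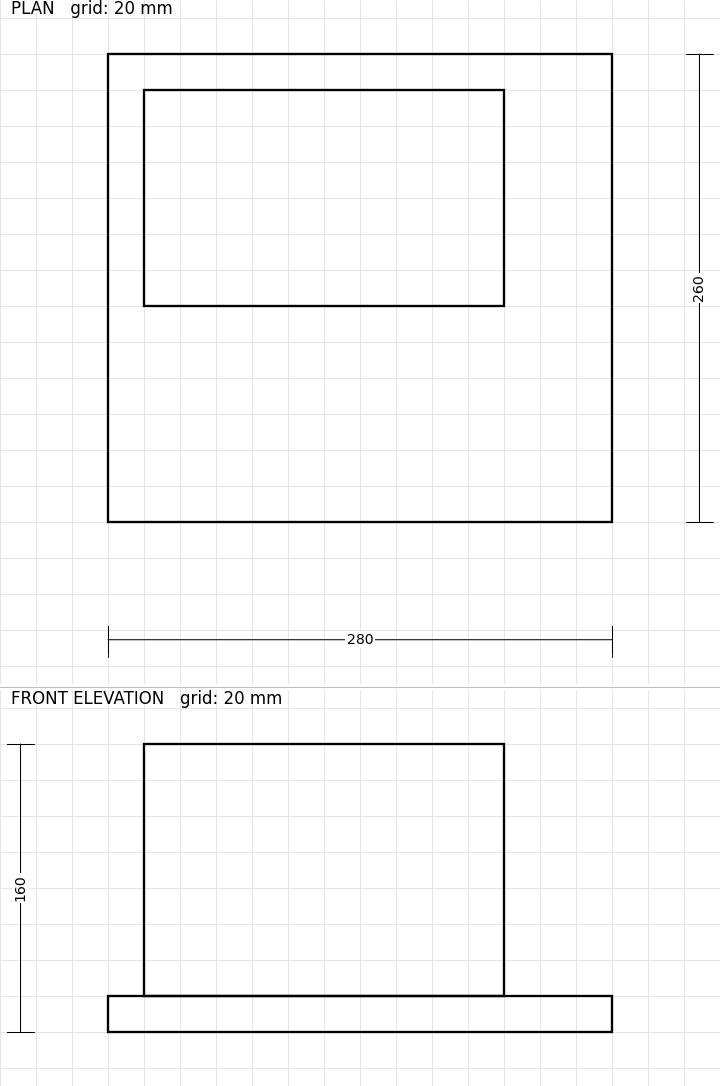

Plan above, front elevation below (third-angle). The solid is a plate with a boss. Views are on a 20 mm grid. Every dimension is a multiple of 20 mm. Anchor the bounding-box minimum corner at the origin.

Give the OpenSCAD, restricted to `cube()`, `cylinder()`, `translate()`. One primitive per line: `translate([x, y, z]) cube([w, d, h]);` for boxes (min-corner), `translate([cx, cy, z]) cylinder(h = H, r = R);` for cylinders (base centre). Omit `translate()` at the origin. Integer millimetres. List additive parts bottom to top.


cube([280, 260, 20]);
translate([20, 120, 20]) cube([200, 120, 140]);


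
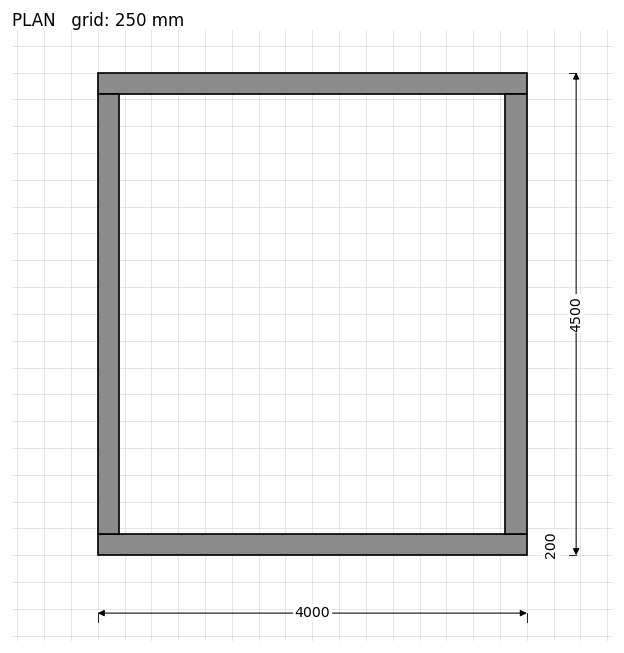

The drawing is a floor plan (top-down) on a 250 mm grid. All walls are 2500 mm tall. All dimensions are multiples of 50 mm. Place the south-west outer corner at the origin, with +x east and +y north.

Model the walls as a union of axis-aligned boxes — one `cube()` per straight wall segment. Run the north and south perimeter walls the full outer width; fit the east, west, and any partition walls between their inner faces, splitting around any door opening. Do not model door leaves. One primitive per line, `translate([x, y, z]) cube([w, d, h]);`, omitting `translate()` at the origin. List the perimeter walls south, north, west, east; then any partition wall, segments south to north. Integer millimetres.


cube([4000, 200, 2500]);
translate([0, 4300, 0]) cube([4000, 200, 2500]);
translate([0, 200, 0]) cube([200, 4100, 2500]);
translate([3800, 200, 0]) cube([200, 4100, 2500]);


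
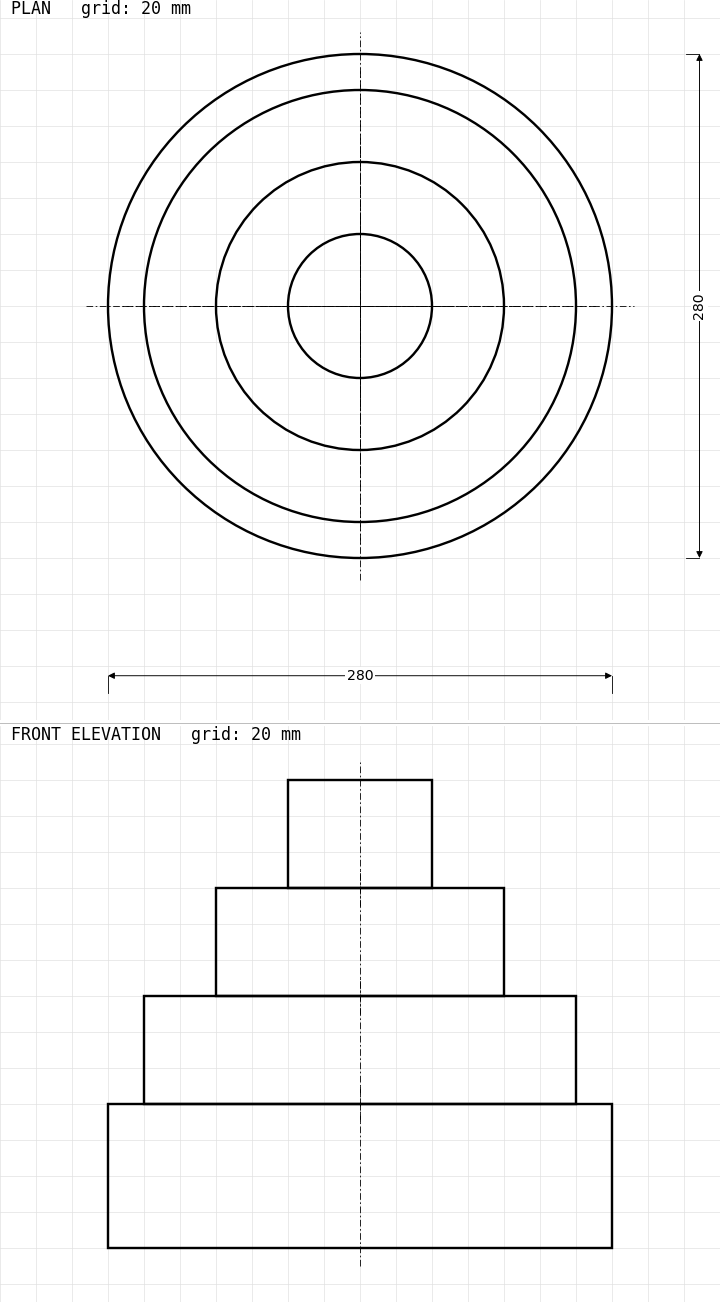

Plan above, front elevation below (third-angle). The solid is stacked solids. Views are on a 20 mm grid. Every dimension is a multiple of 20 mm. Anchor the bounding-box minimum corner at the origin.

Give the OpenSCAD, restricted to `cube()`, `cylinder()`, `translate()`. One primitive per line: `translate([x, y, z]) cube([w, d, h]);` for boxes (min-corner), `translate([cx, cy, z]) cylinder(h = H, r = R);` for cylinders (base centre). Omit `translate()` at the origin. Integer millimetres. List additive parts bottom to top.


translate([140, 140, 0]) cylinder(h = 80, r = 140);
translate([140, 140, 80]) cylinder(h = 60, r = 120);
translate([140, 140, 140]) cylinder(h = 60, r = 80);
translate([140, 140, 200]) cylinder(h = 60, r = 40);
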